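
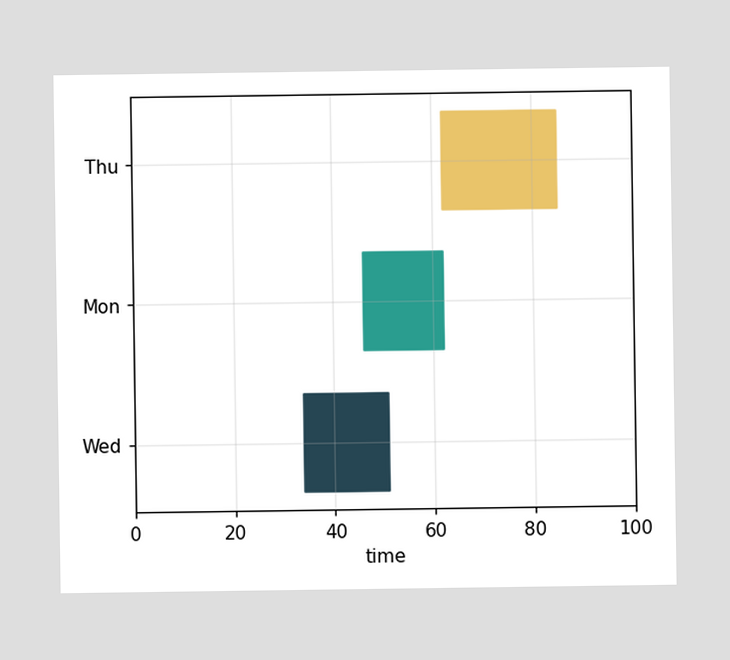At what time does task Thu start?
62

The Thu bar begins at t=62.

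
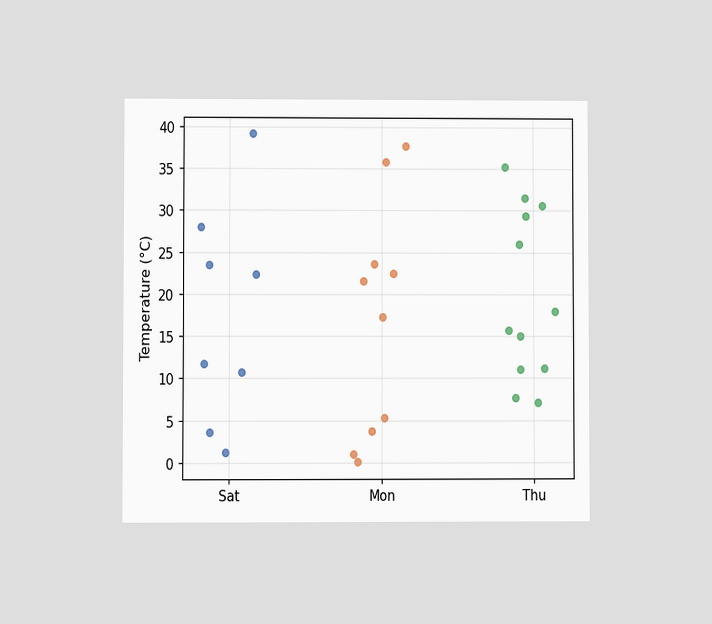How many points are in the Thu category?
The chart is viewed at a slight angle. Counting the markers in the Thu column gives 12.

12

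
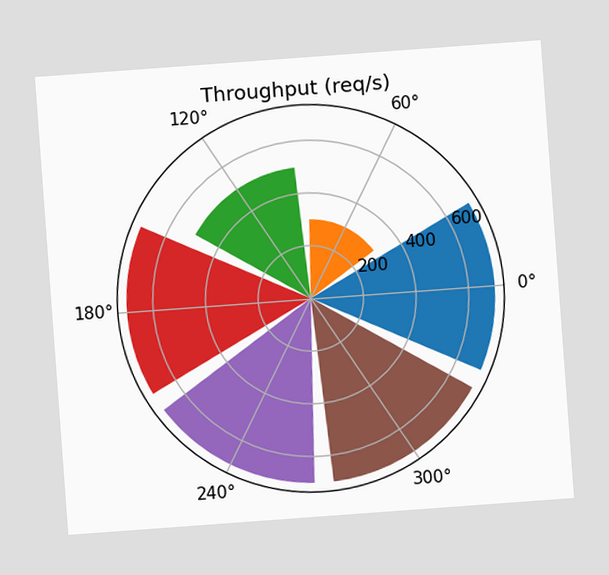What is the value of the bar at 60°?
300req/s

The chart is tilted about 4° counter-clockwise. The bar at 60° reaches 300req/s on the radial axis.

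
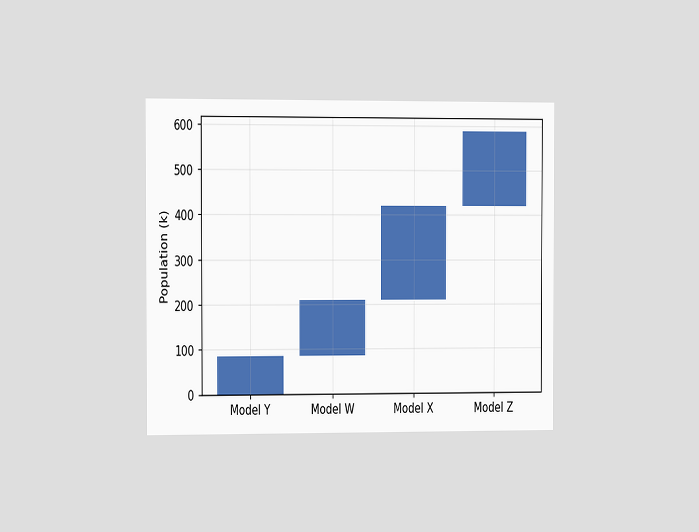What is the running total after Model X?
The chart is viewed at a slight angle. After Model X the running total reaches 420k.

420k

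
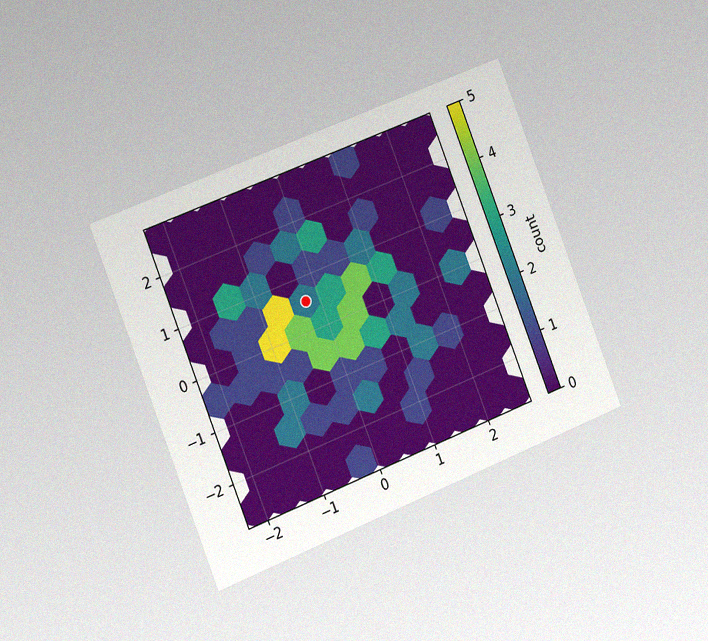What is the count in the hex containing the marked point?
The chart is tilted about 22° counter-clockwise and viewed slightly from the left, with some photo noise. The marked hex reads 2 on the colorbar.

2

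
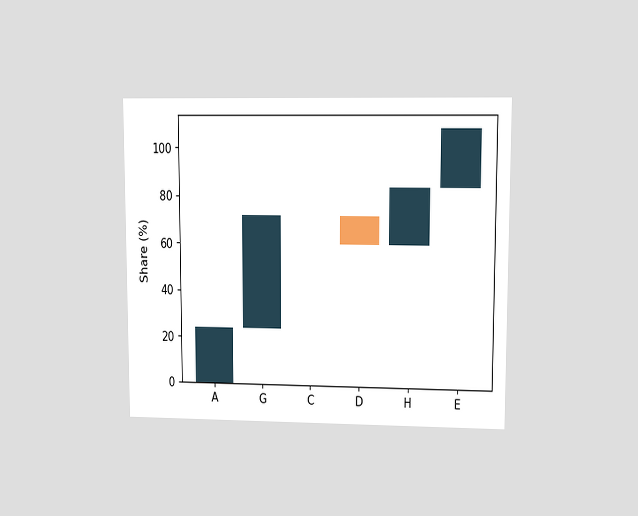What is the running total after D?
The chart is viewed at a slight angle. After D the running total reaches 60%.

60%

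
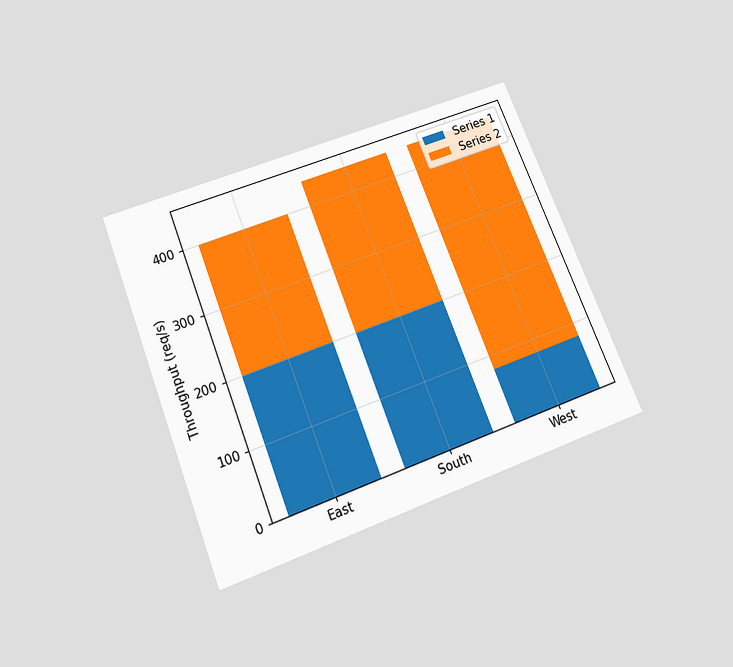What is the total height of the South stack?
The chart is tilted about 22° counter-clockwise and viewed slightly from below. The South stack's top reaches 440req/s on the y-axis.

440req/s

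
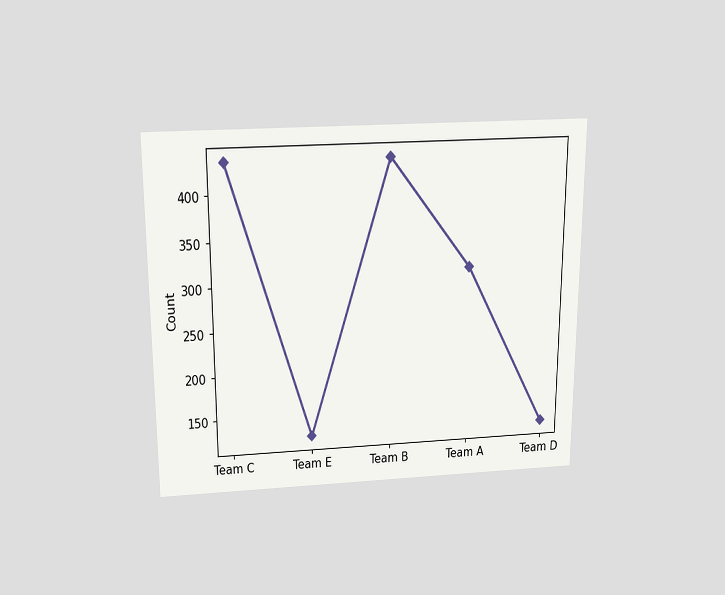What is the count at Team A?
310

The chart is viewed slightly from above. At Team A, the line is at 310.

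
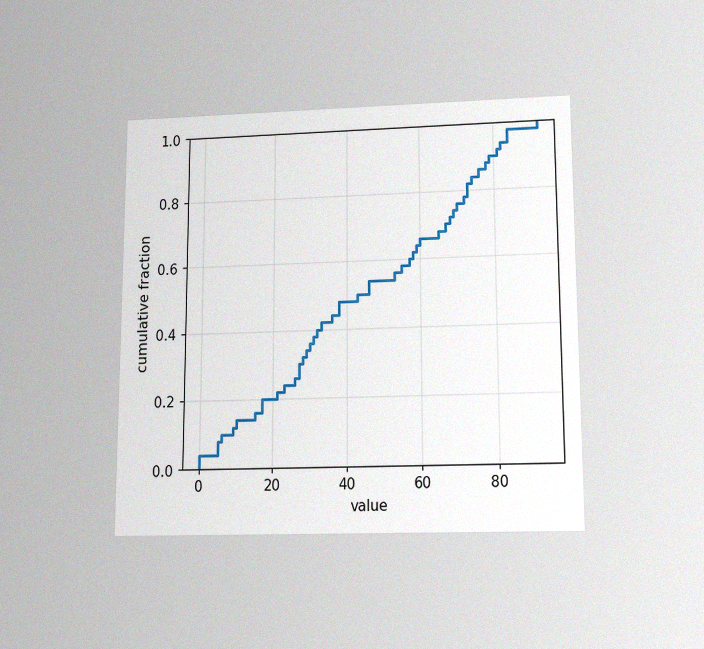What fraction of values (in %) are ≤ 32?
The chart is viewed slightly from below, with some photo noise. At x=32 the ECDF step is at 40%.

40%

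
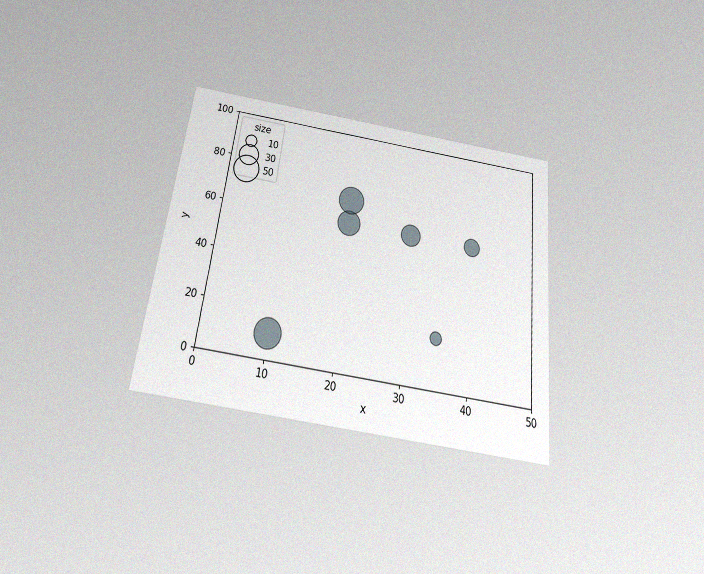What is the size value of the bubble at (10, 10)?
50

The chart is tilted about 7° clockwise and viewed slightly from below, with some photo noise. Matching the bubble at (10, 10) against the size legend gives 50.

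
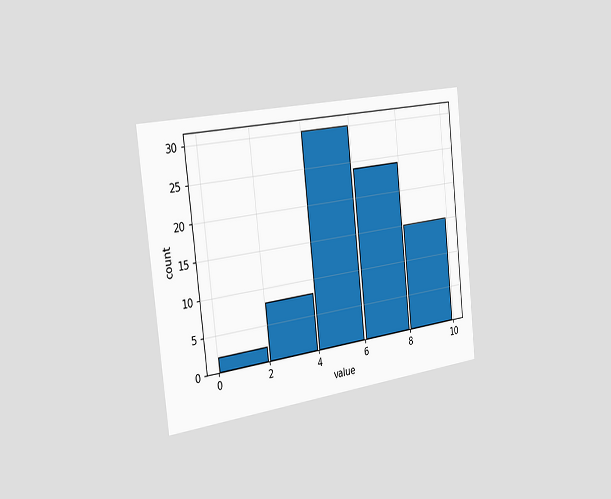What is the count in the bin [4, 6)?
The chart is tilted about 6° counter-clockwise and viewed slightly from the left. The [4, 6) bin has height 30.

30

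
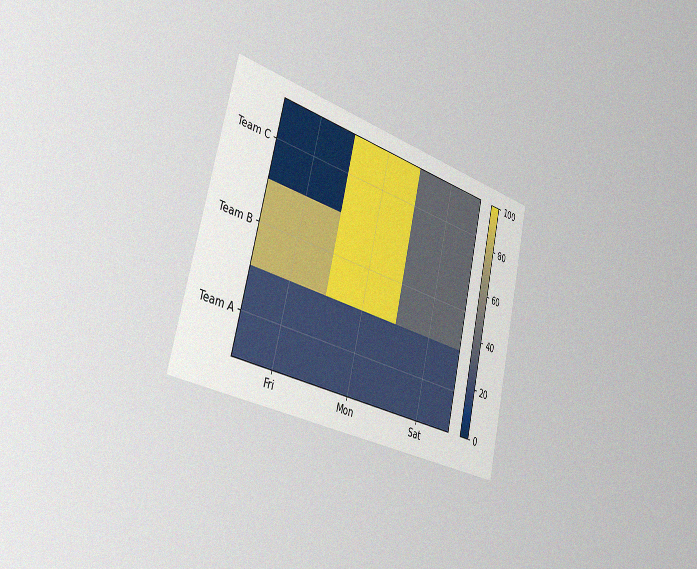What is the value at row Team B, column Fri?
The chart is tilted about 13° clockwise and viewed slightly from the left, with some photo noise. Matching cell (Team B, Fri) against the colorbar gives 80.

80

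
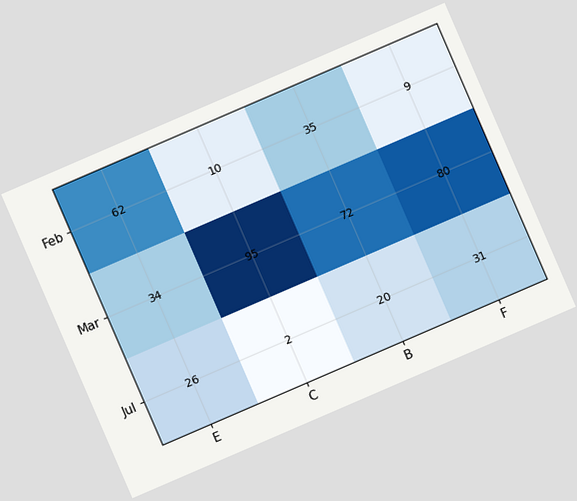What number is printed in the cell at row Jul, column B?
The chart is tilted about 23° counter-clockwise. The (Jul, B) cell reads 20.

20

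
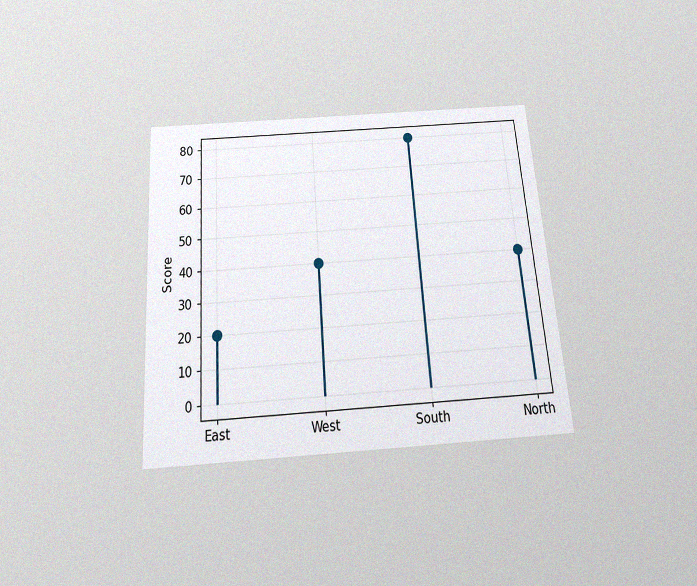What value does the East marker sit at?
20

The chart is tilted about 4° counter-clockwise and viewed slightly from below, with some photo noise. The East marker sits at 20.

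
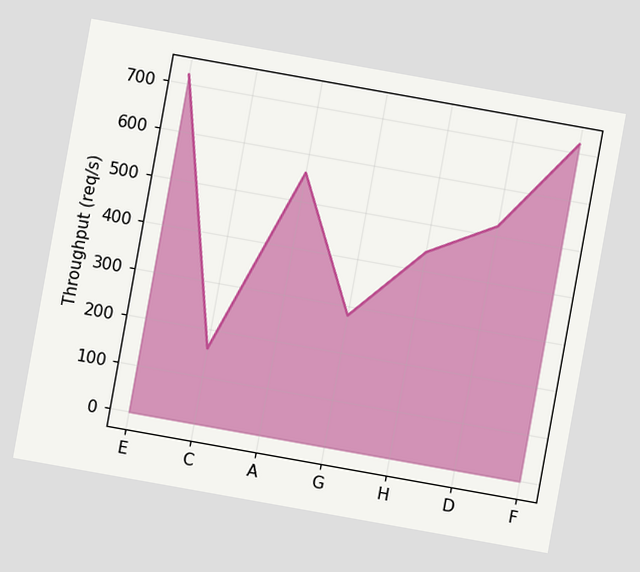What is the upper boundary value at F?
720req/s

The chart is tilted about 10° clockwise. At F the upper boundary is at 720req/s.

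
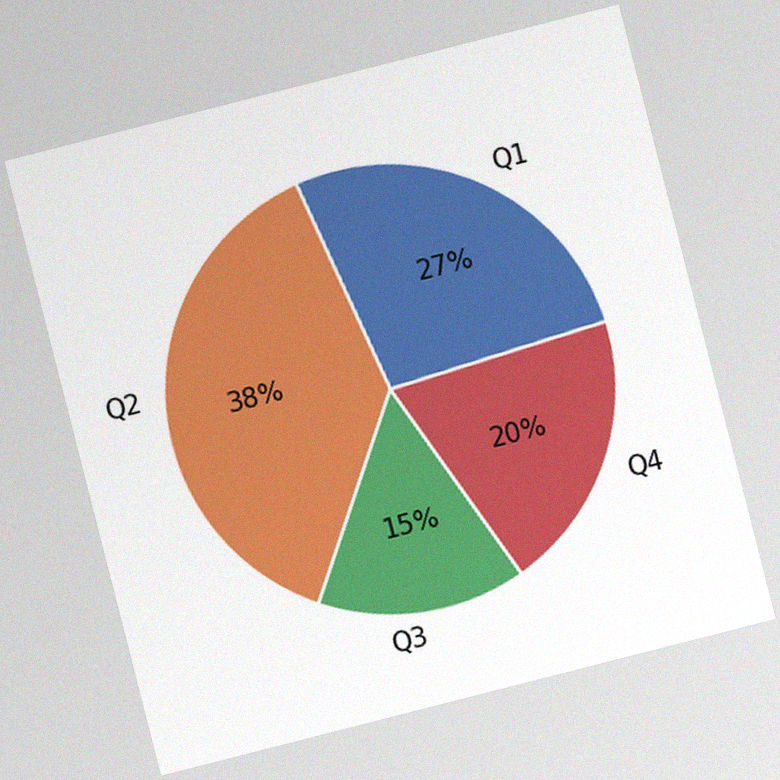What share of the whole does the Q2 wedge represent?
The chart is tilted about 14° counter-clockwise, with some photo noise. The Q2 slice takes up 38% of the pie.

38%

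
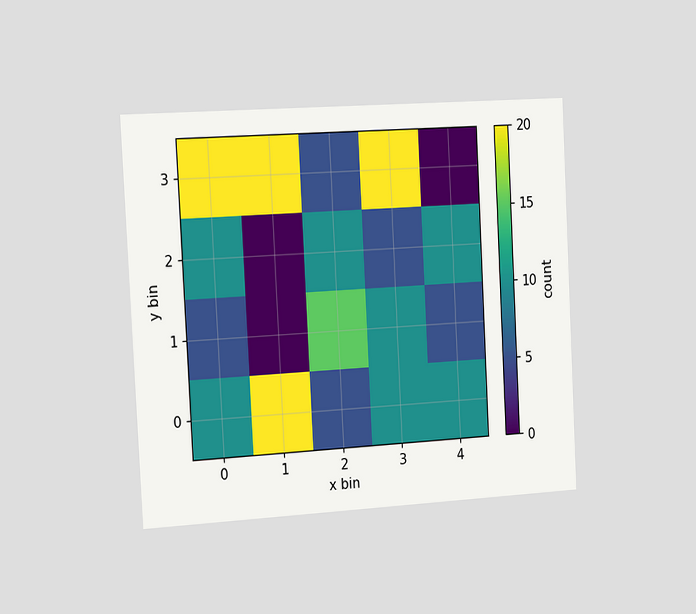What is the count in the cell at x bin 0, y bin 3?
20

The chart is tilted about 3° counter-clockwise and viewed slightly from the left. Matching the cell (0, 3) against the colorbar gives 20.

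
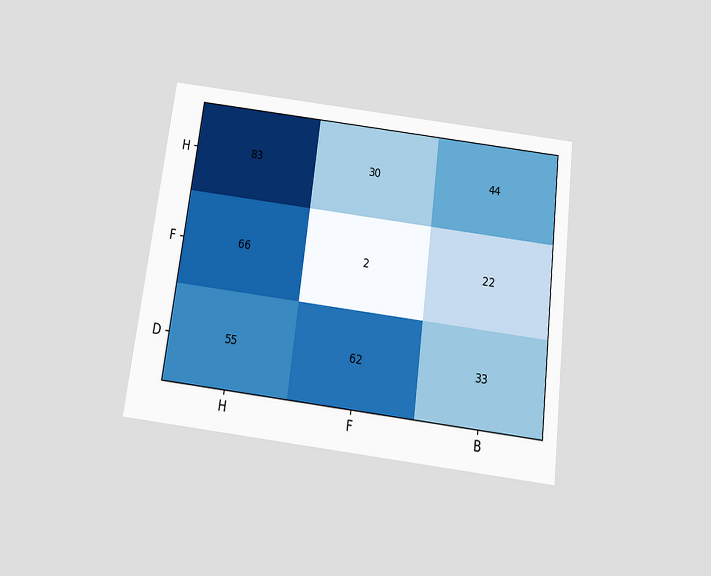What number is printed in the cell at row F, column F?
2

The chart is tilted about 7° clockwise and viewed slightly from below. The (F, F) cell reads 2.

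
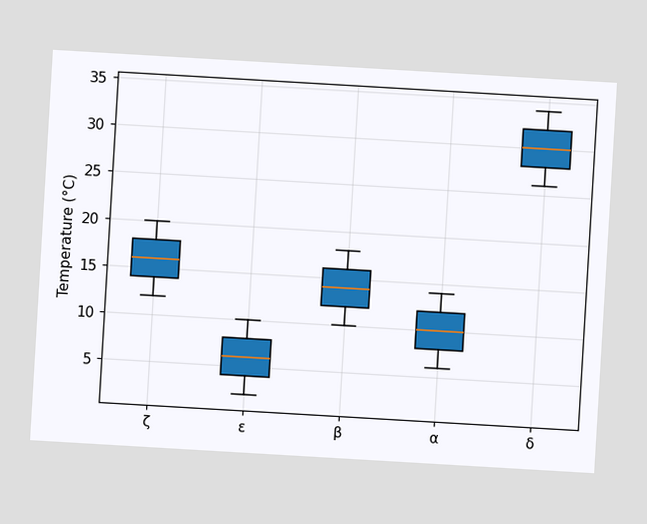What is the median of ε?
The chart is tilted about 3° clockwise. The median line in the ε box sits at 6°C.

6°C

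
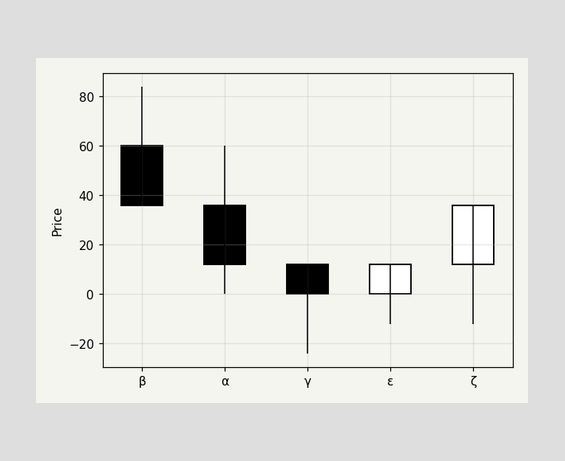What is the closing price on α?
12

The α candle closes at 12.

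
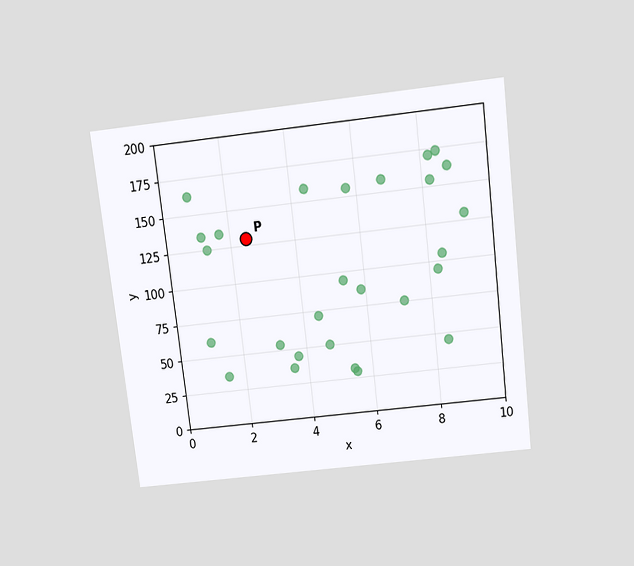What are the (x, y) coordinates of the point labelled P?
The chart is tilted about 7° counter-clockwise and viewed slightly from above. Following the gridlines from P to each axis, P sits at (2.5, 130).

(2.5, 130)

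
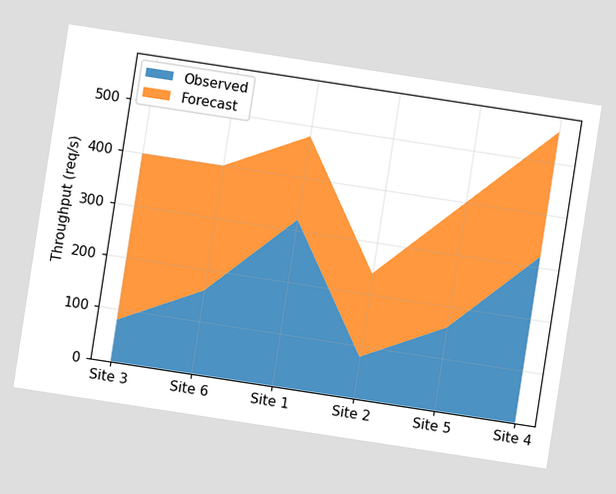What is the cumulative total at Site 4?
560req/s

The chart is tilted about 9° clockwise. The stacked total at Site 4 reaches 560req/s.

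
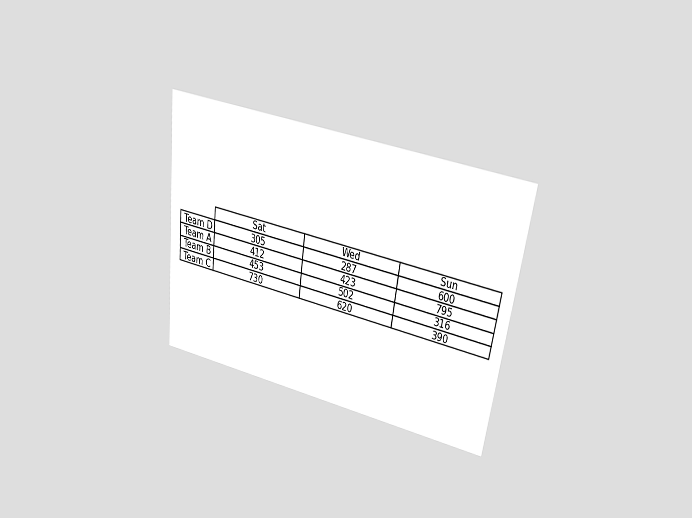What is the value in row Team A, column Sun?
The chart is tilted about 8° clockwise and viewed at a slight angle. The (Team A, Sun) cell reads 795.

795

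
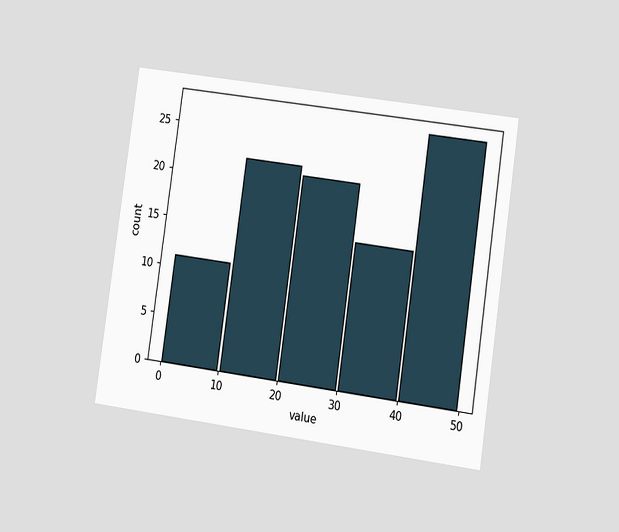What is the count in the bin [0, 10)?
The chart is tilted about 8° clockwise and viewed slightly from the right. The [0, 10) bin has height 11.

11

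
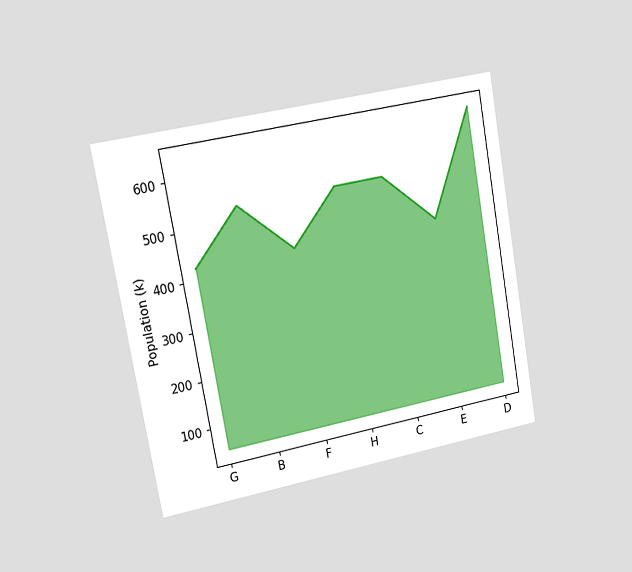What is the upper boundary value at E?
424k

The chart is tilted about 10° counter-clockwise and viewed slightly from the left. At E the upper boundary is at 424k.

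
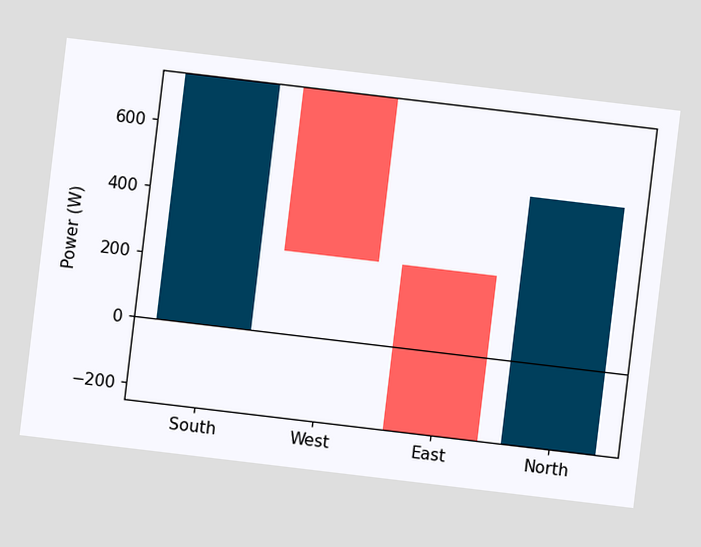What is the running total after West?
The chart is tilted about 7° clockwise. After West the running total reaches 250W.

250W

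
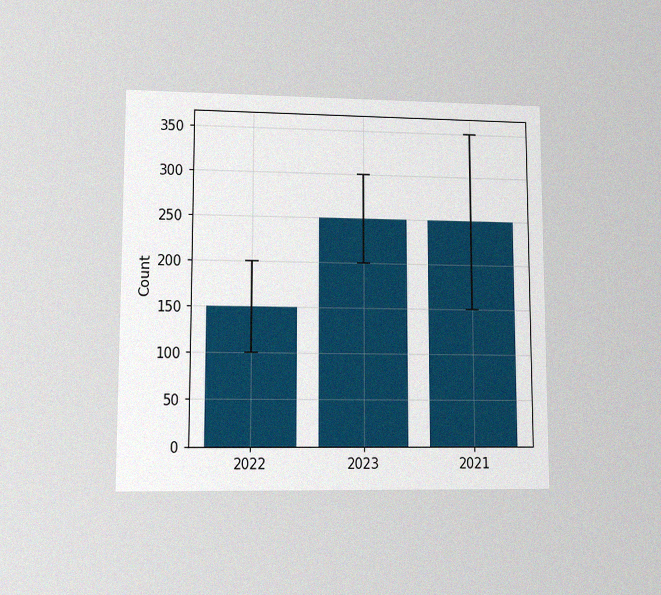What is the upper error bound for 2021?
350

The chart is viewed at a slight angle, with some photo noise. The 2021 bar's upper whisker reaches 350.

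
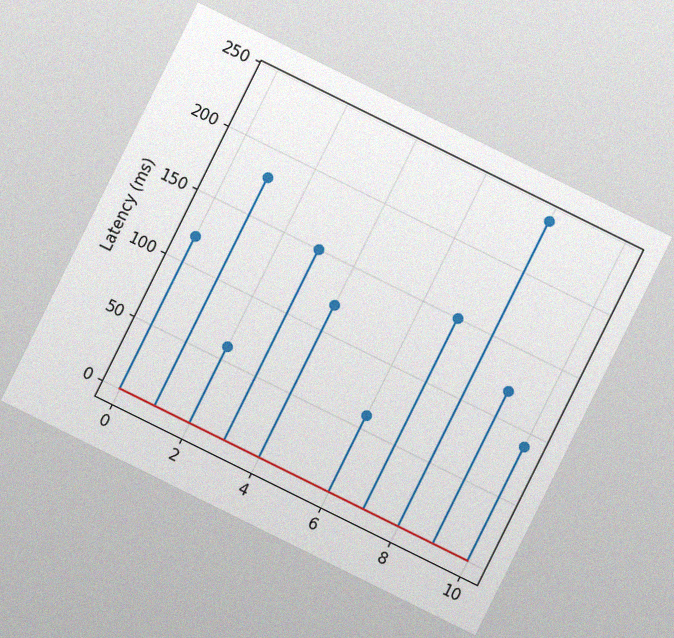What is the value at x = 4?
120ms

The chart is tilted about 26° clockwise, with some photo noise. The stem at x=4 reaches 120ms.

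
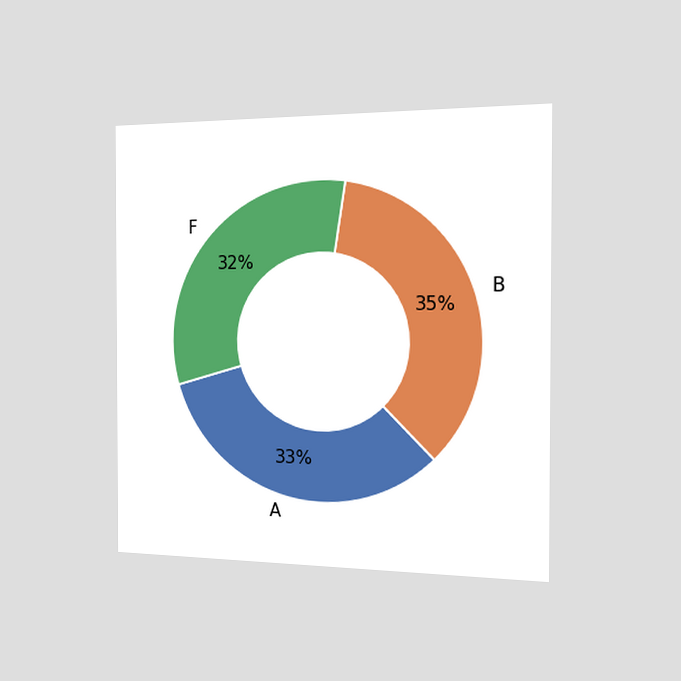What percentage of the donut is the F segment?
The chart is viewed slightly from the right. The F segment takes up 32% of the ring.

32%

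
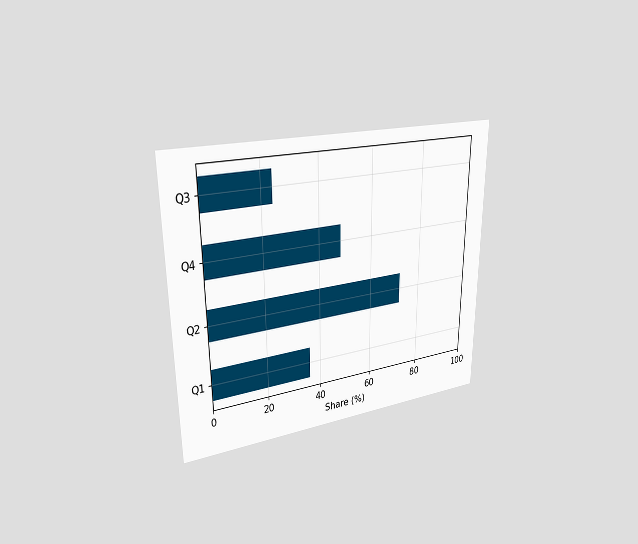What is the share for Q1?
36%

The chart is viewed slightly from the left. Reading along the chart's x-axis, the Q1 bar reaches 36%.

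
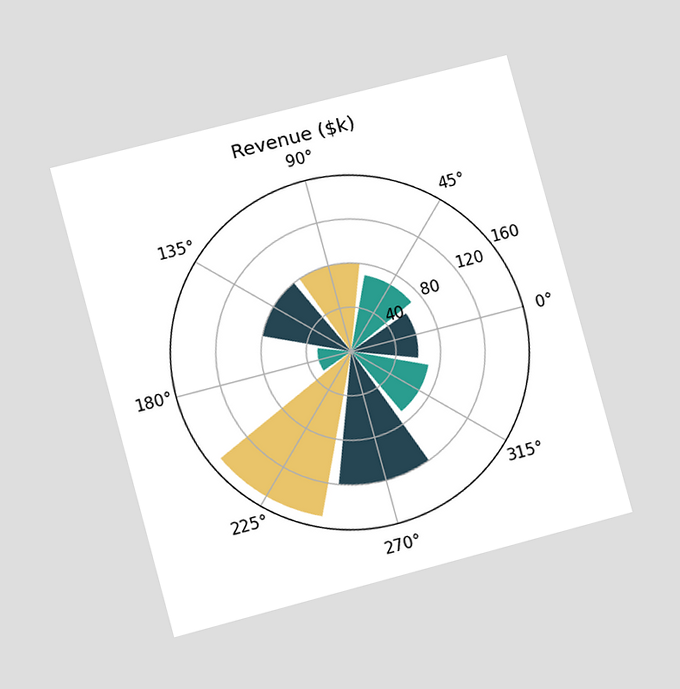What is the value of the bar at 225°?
$150k

The chart is tilted about 15° counter-clockwise and viewed at a slight angle. The bar at 225° reaches $150k on the radial axis.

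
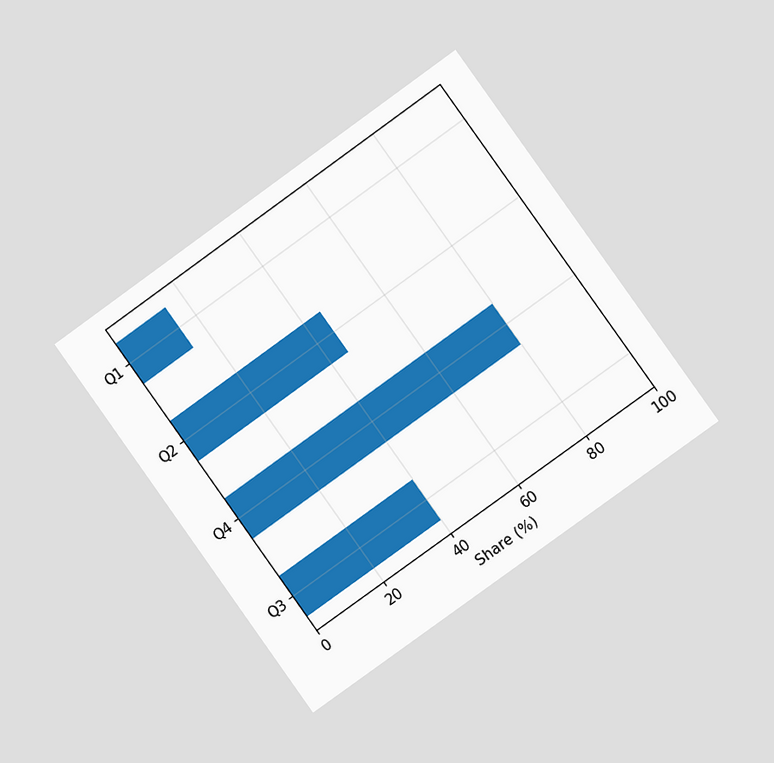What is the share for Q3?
40%

The chart is tilted about 36° counter-clockwise and viewed at a slight angle. Reading along the chart's x-axis, the Q3 bar reaches 40%.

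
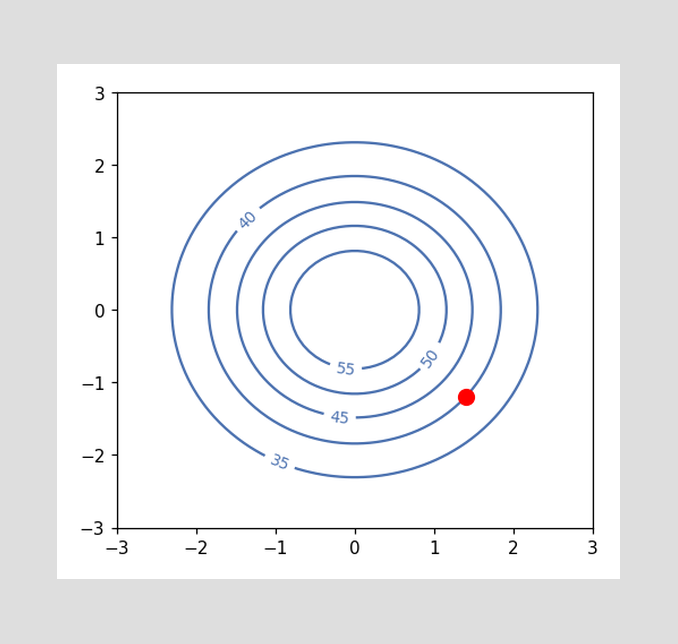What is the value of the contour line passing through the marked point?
40

The marked point sits on the contour labelled 40.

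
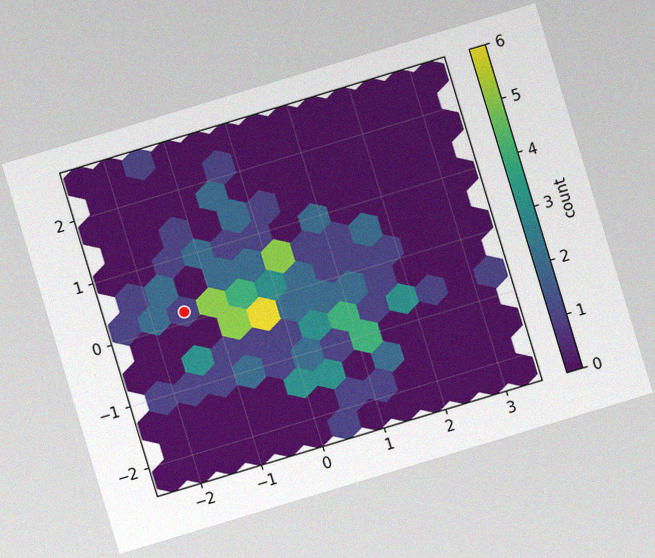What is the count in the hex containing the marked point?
1

The chart is tilted about 17° counter-clockwise, with some photo noise. The marked hex reads 1 on the colorbar.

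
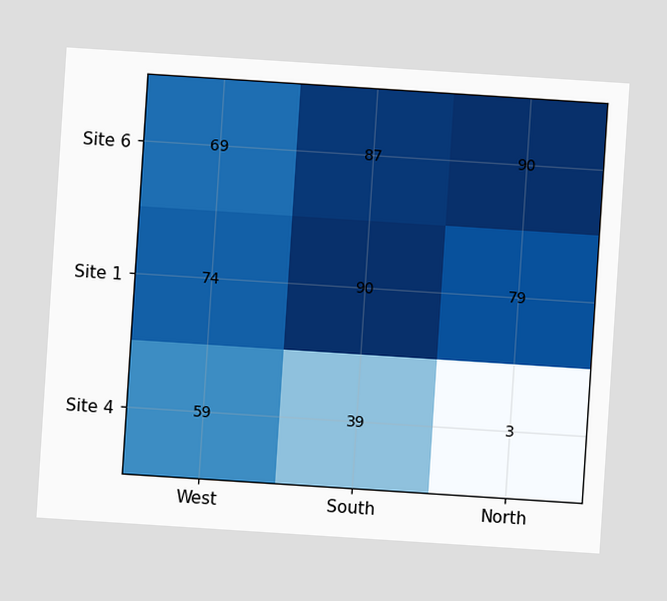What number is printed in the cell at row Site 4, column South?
39

The chart is tilted about 4° clockwise. The (Site 4, South) cell reads 39.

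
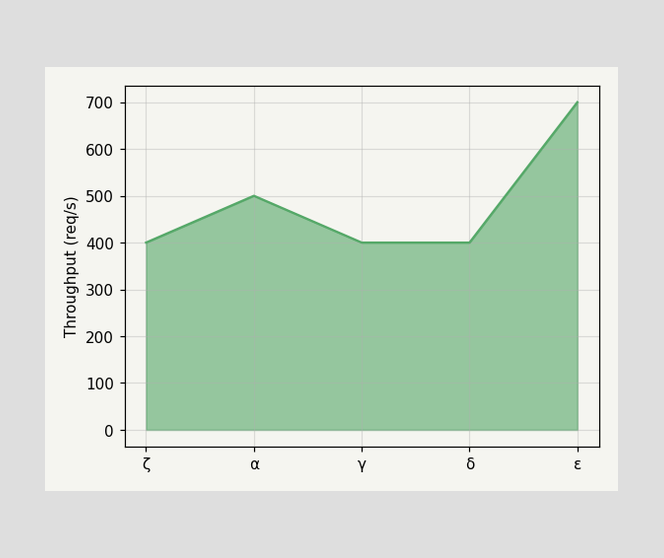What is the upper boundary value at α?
500req/s

At α the upper boundary is at 500req/s.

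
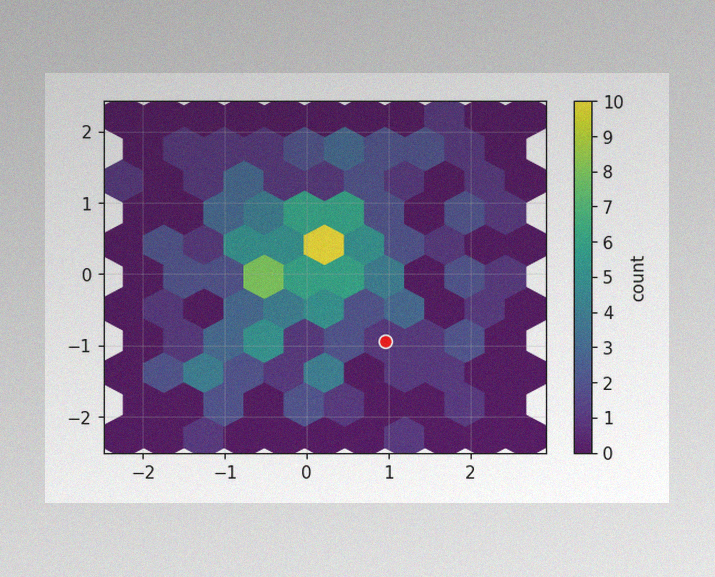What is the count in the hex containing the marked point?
The image has some photo noise and uneven lighting. The marked hex reads 1 on the colorbar.

1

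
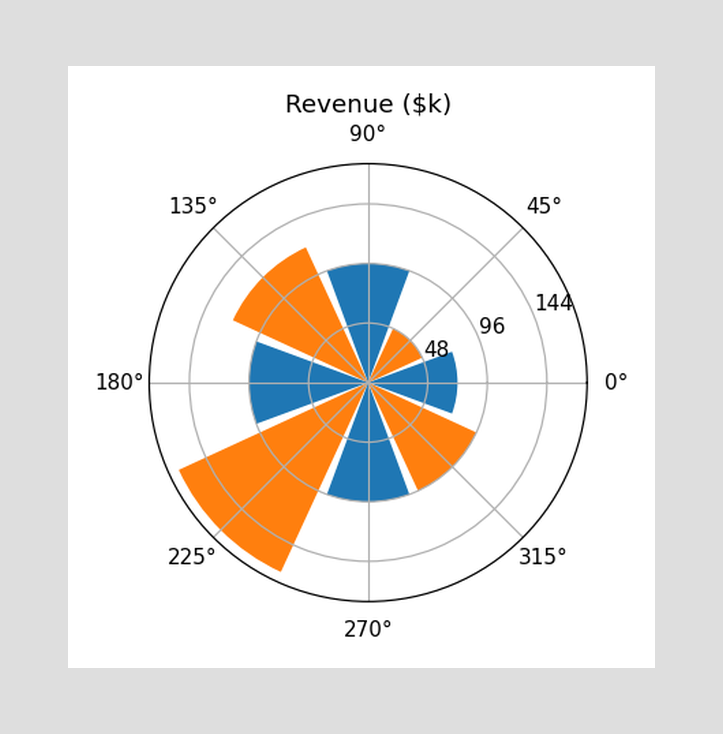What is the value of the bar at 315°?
$96k

The bar at 315° reaches $96k on the radial axis.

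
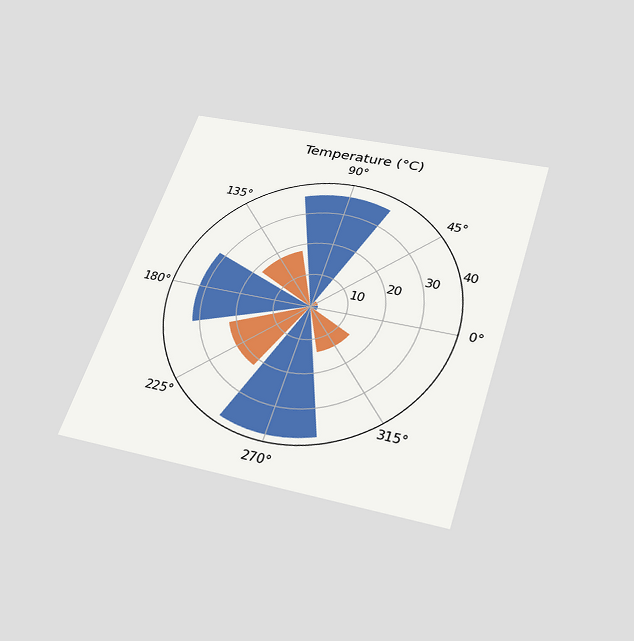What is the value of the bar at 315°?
The chart is tilted about 18° clockwise and viewed slightly from below. The bar at 315° reaches 14°C on the radial axis.

14°C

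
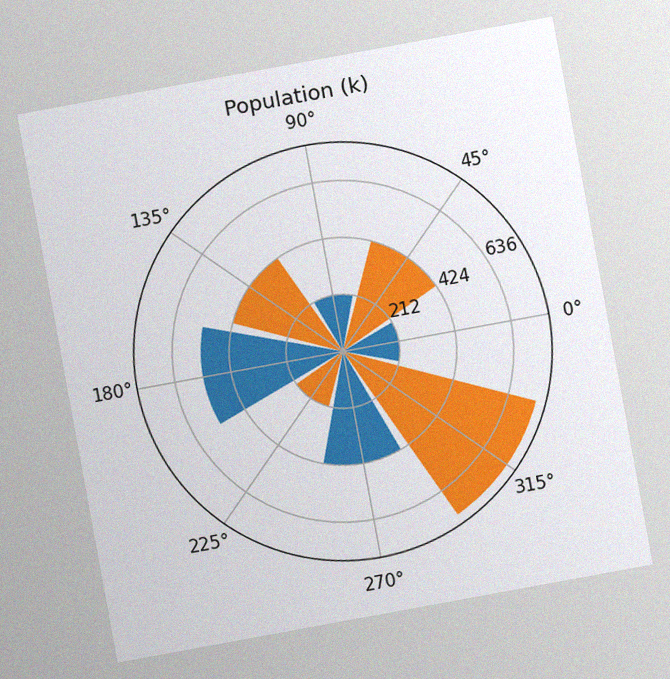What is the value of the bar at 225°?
212k

The chart is tilted about 10° counter-clockwise, with some photo noise. The bar at 225° reaches 212k on the radial axis.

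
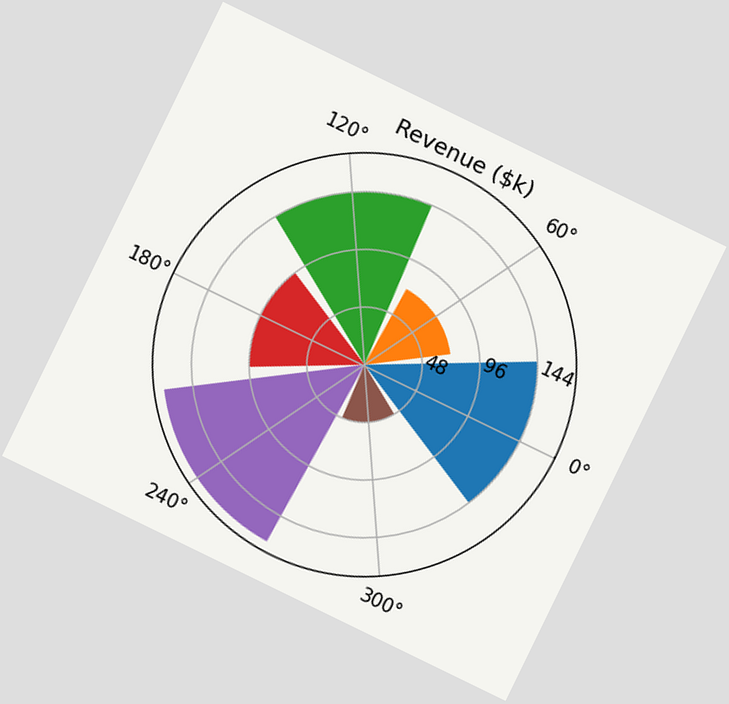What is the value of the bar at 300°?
The chart is tilted about 26° clockwise. The bar at 300° reaches $48k on the radial axis.

$48k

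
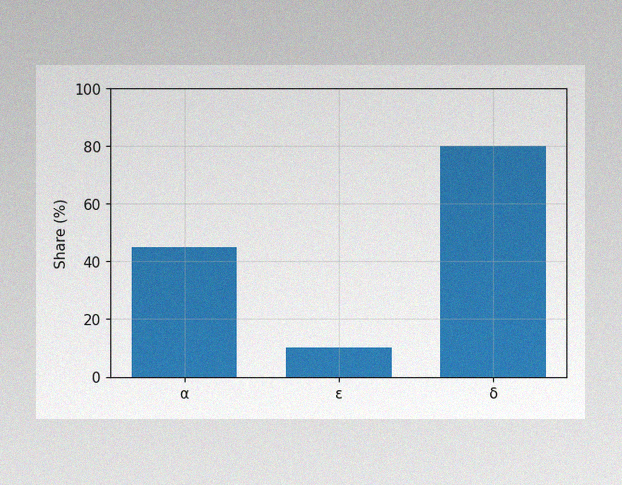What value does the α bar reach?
The image has some photo noise and uneven lighting. Reading along the chart's y-axis, the α bar reaches 45%.

45%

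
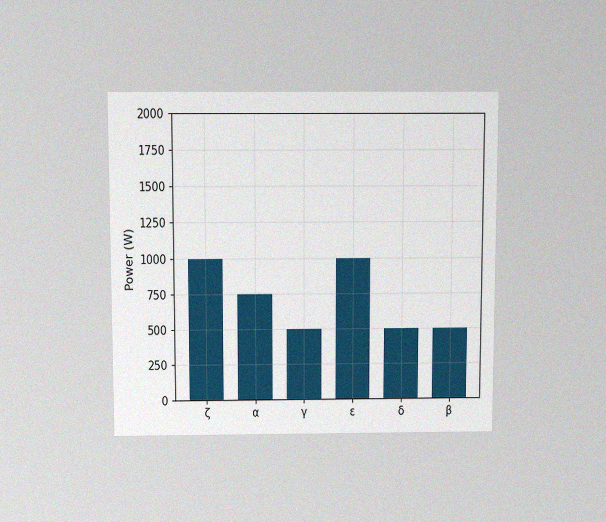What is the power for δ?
The chart is viewed slightly from above, with some photo noise. Reading along the chart's y-axis, the δ bar reaches 500W.

500W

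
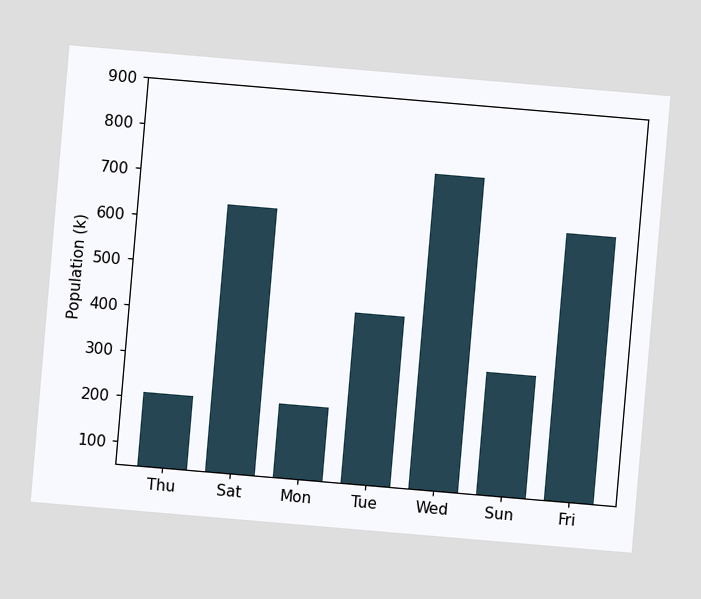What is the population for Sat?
636k

The chart is tilted about 5° clockwise. Reading along the chart's y-axis, the Sat bar reaches 636k.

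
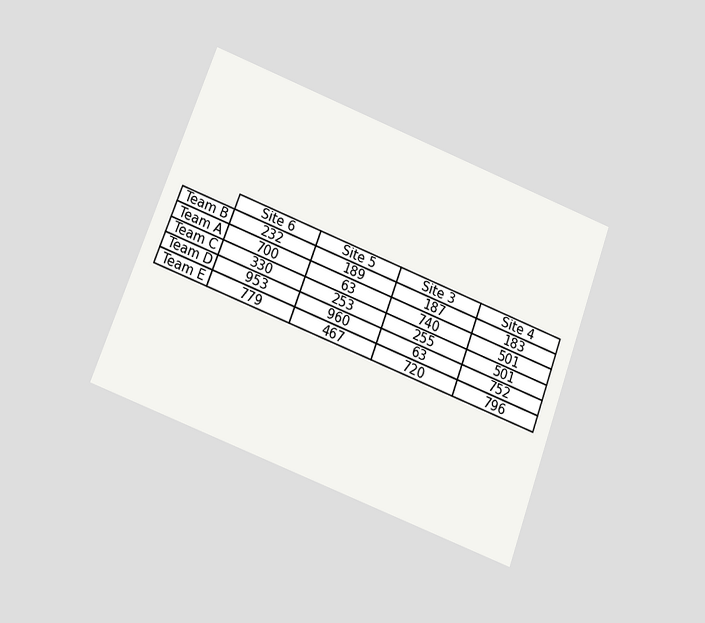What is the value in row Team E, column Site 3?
The chart is tilted about 20° clockwise and viewed slightly from below. The (Team E, Site 3) cell reads 720.

720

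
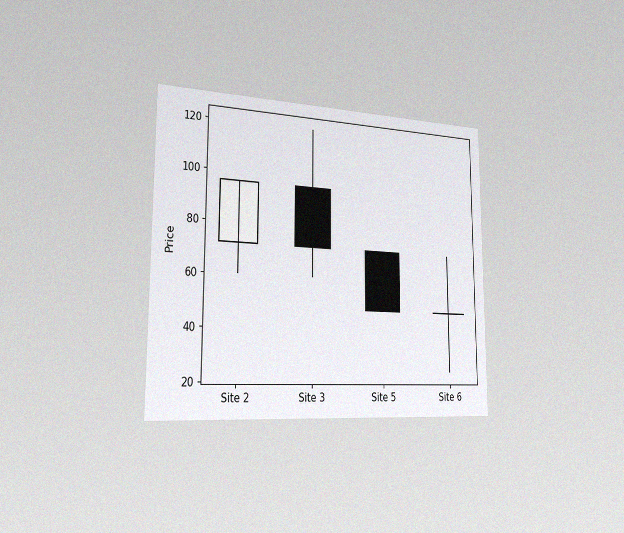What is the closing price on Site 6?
The chart is viewed slightly from the left, with some photo noise. The Site 6 candle closes at 48.

48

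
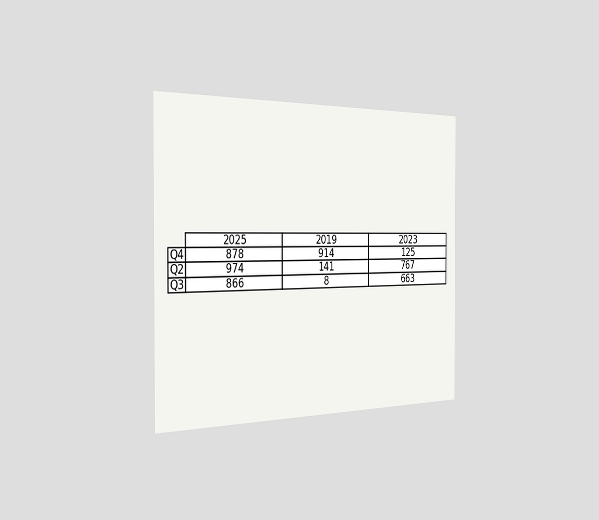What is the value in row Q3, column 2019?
8

The chart is viewed slightly from the left. The (Q3, 2019) cell reads 8.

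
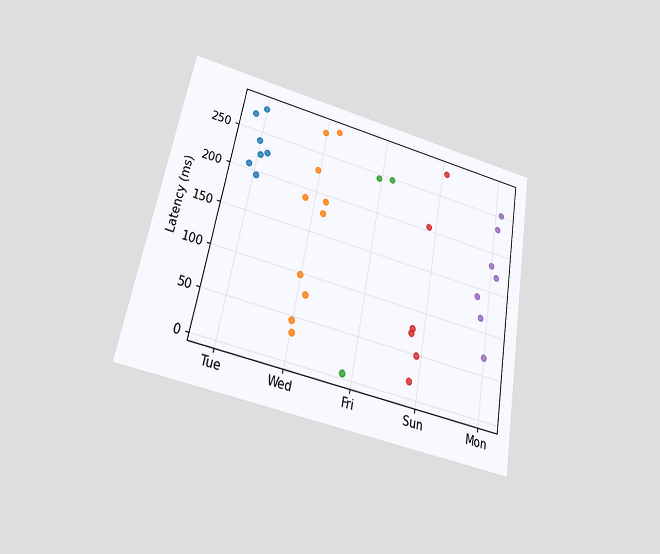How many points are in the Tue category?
7

The chart is tilted about 11° clockwise and viewed slightly from below. Counting the markers in the Tue column gives 7.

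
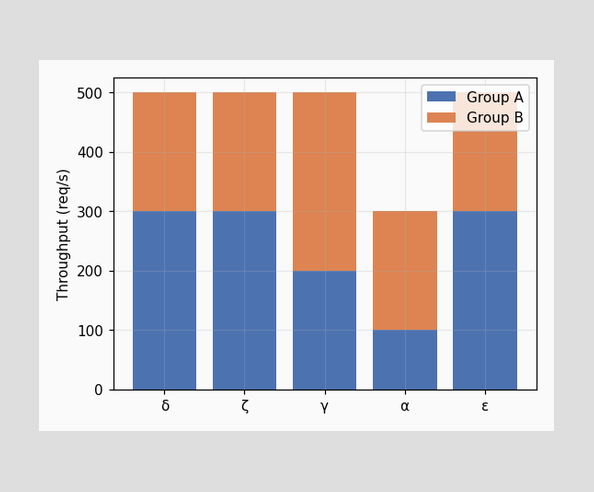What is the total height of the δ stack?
500req/s

The δ stack's top reaches 500req/s on the y-axis.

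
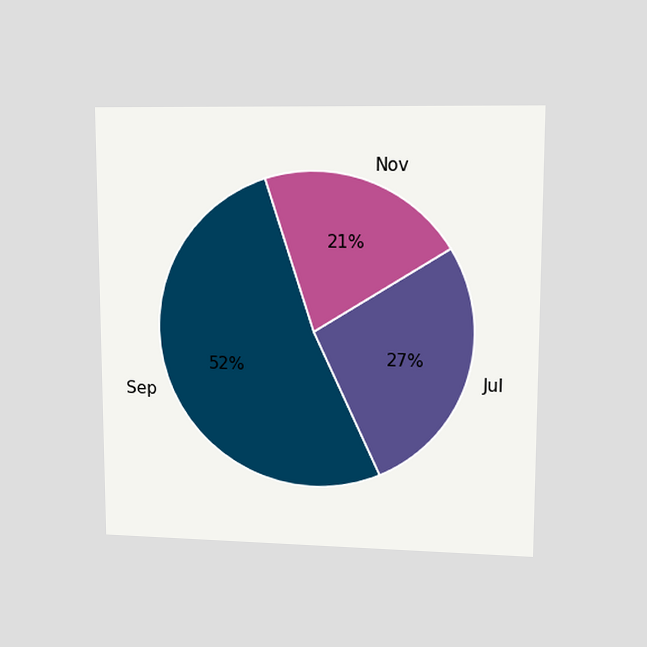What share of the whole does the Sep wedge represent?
52%

The chart is viewed at a slight angle. The Sep slice takes up 52% of the pie.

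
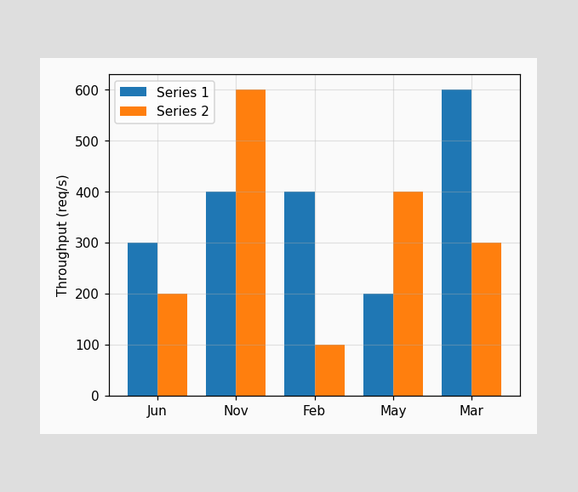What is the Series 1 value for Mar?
The Series 1 bar at Mar reaches 600req/s on the y-axis.

600req/s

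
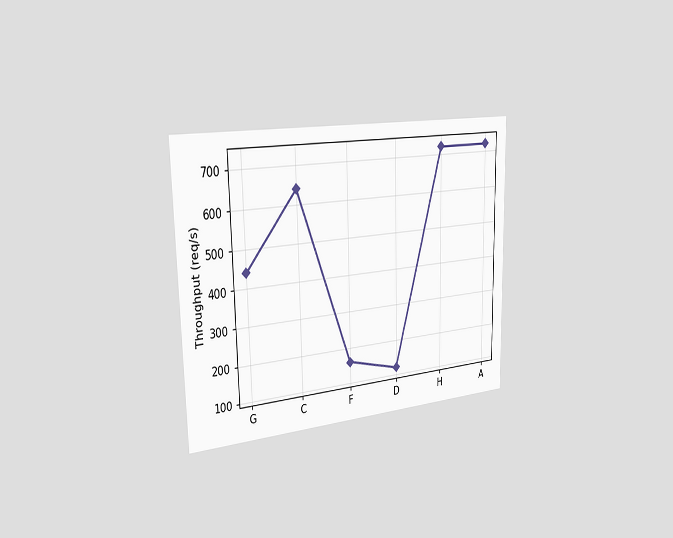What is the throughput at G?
440req/s

The chart is viewed slightly from the left. At G, the line is at 440req/s.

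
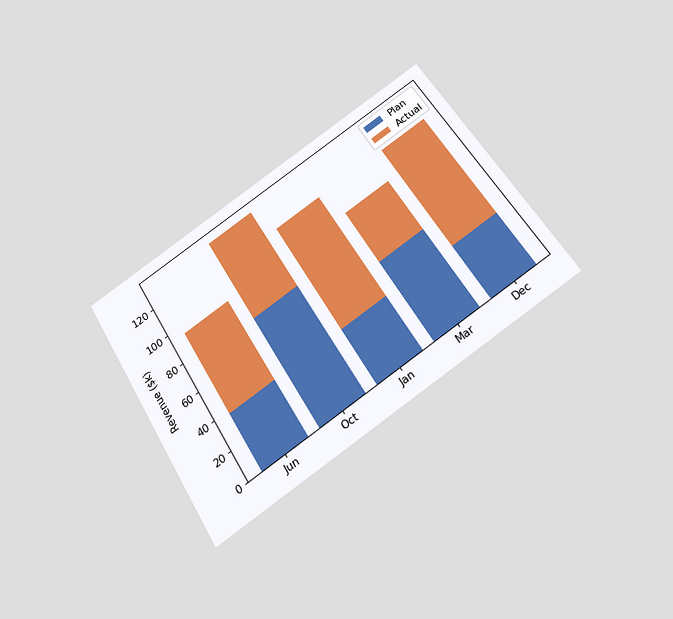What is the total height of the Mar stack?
The chart is tilted about 32° counter-clockwise and viewed slightly from below. The Mar stack's top reaches $95k on the y-axis.

$95k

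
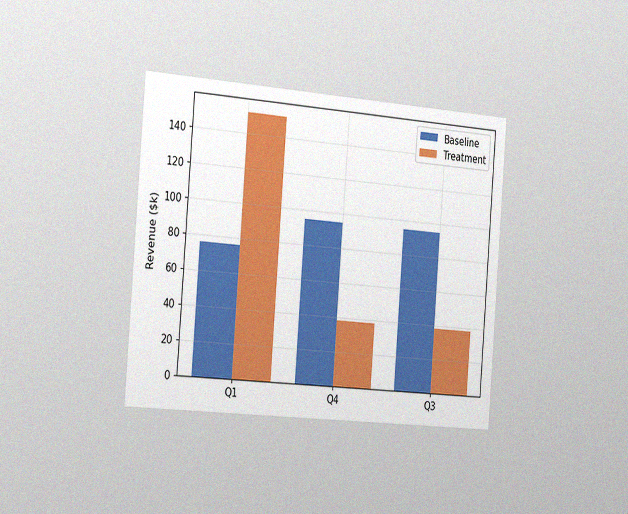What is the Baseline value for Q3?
The chart is tilted about 4° clockwise and viewed slightly from the left, with some photo noise. The Baseline bar at Q3 reaches $95k on the y-axis.

$95k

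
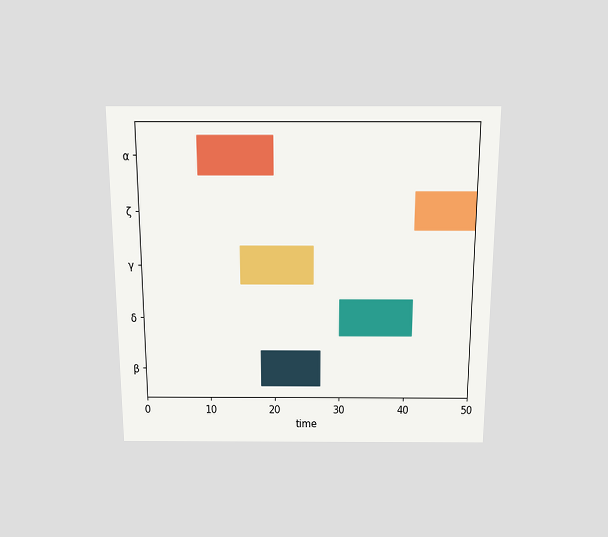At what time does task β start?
The chart is viewed slightly from above. The β bar begins at t=18.

18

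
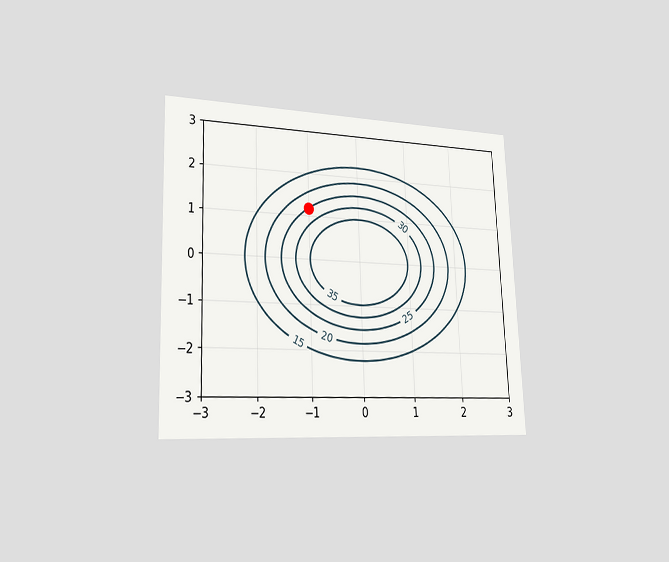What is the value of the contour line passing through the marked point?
The chart is tilted about 2° counter-clockwise and viewed slightly from the left. The marked point sits on the contour labelled 25.

25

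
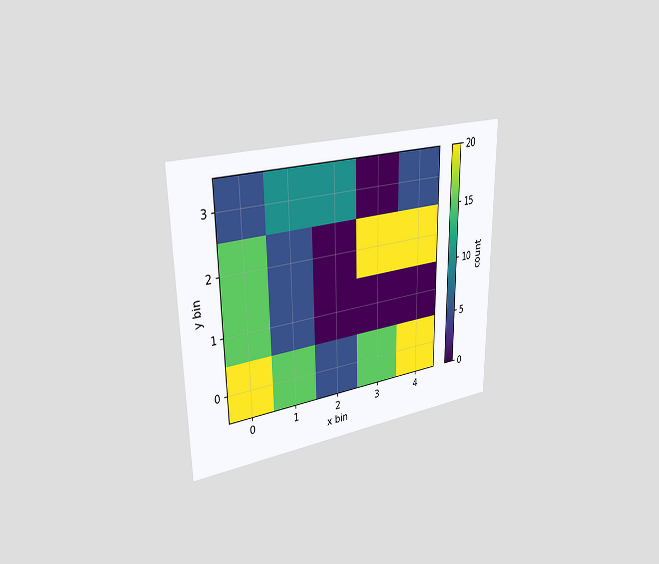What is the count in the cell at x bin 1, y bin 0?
The chart is viewed slightly from the left. Matching the cell (1, 0) against the colorbar gives 15.

15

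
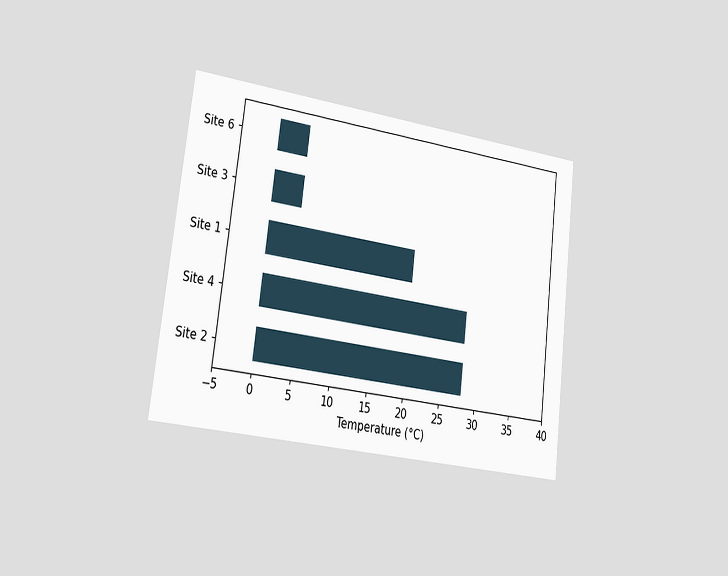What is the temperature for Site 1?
The chart is tilted about 7° clockwise and viewed slightly from the left. Reading along the chart's x-axis, the Site 1 bar reaches 20°C.

20°C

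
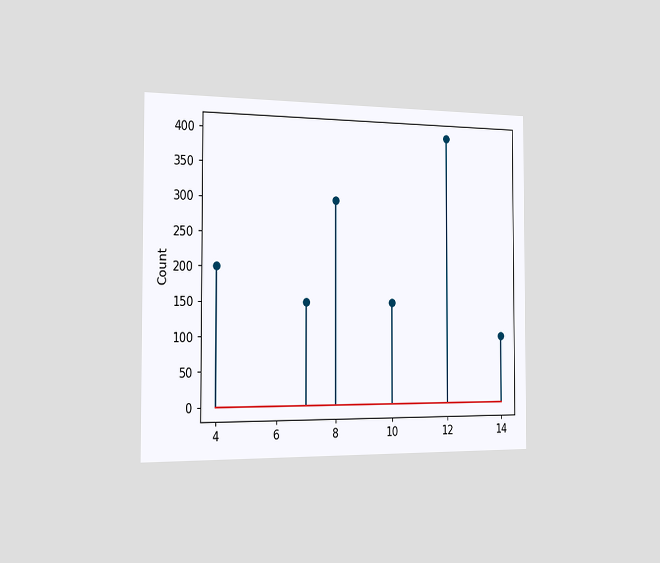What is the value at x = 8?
300

The chart is viewed slightly from the left. The stem at x=8 reaches 300.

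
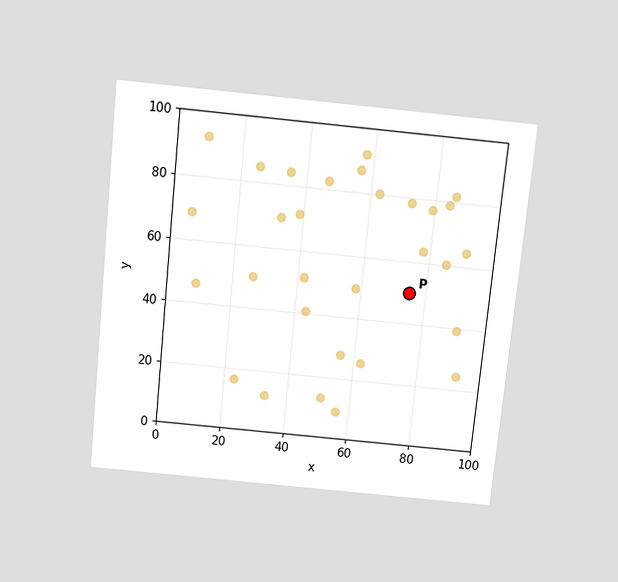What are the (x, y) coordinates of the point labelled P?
The chart is tilted about 6° clockwise and viewed slightly from above. Following the gridlines from P to each axis, P sits at (75, 50).

(75, 50)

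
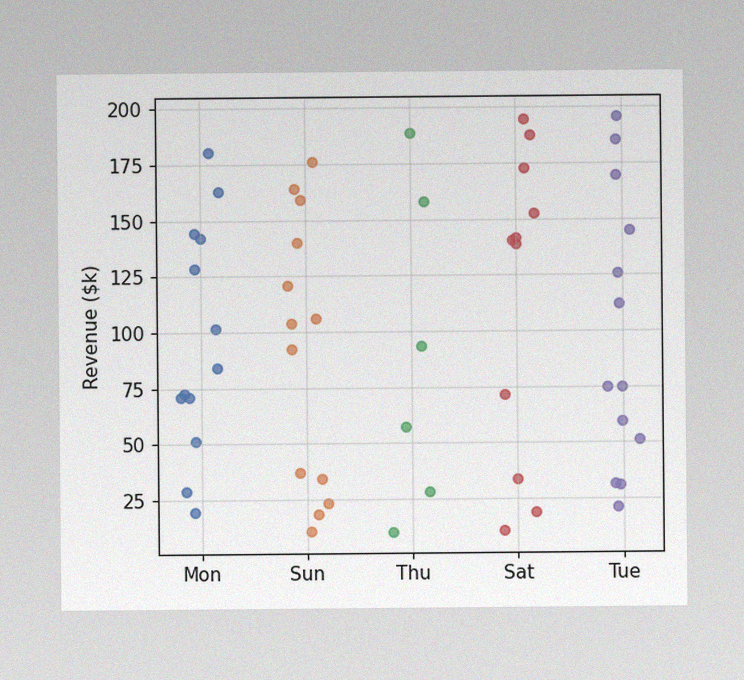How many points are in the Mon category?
The image has some photo noise and uneven lighting. Counting the markers in the Mon column gives 13.

13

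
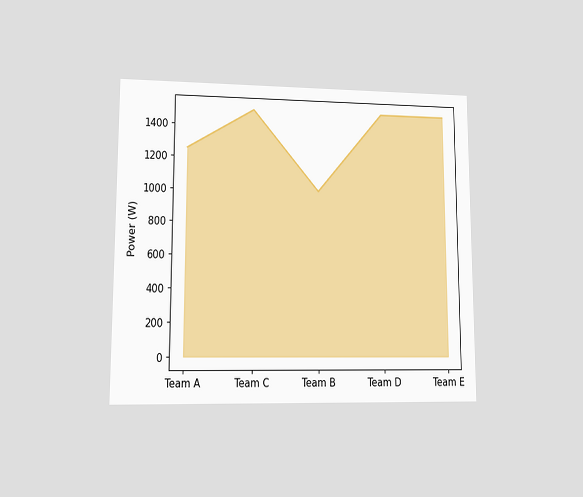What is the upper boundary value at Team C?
1500W

The chart is viewed at a slight angle. At Team C the upper boundary is at 1500W.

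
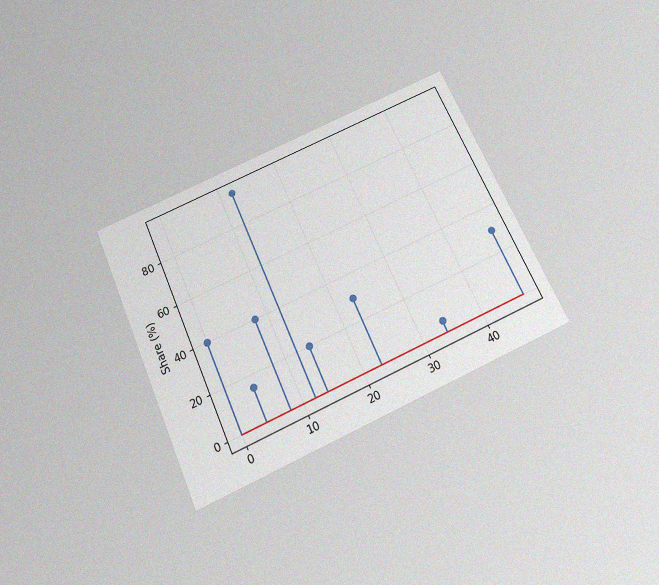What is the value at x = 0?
The chart is tilted about 24° counter-clockwise and viewed slightly from below, with some photo noise. The stem at x=0 reaches 40%.

40%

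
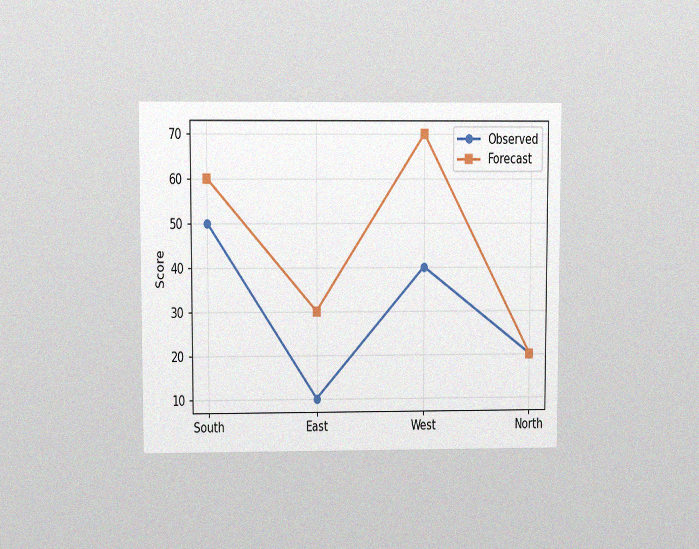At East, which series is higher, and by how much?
The chart is viewed at a slight angle, with some photo noise. At East, Forecast sits above the other line by 20.

Forecast, by 20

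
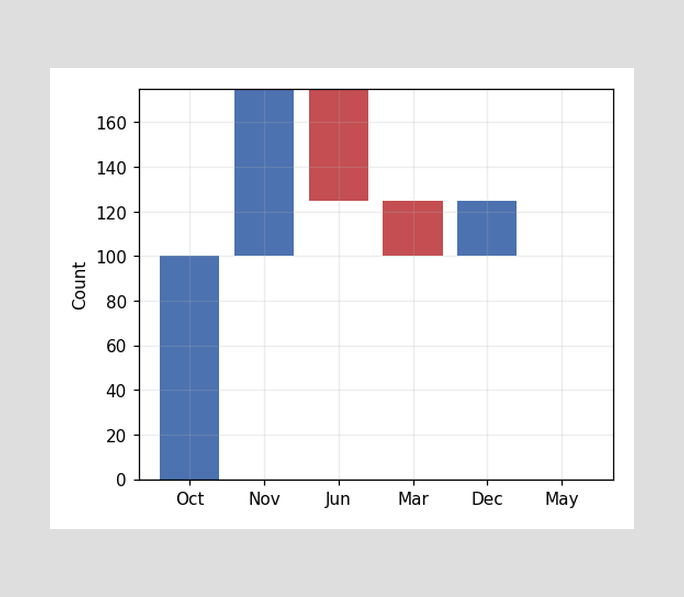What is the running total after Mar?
After Mar the running total reaches 100.

100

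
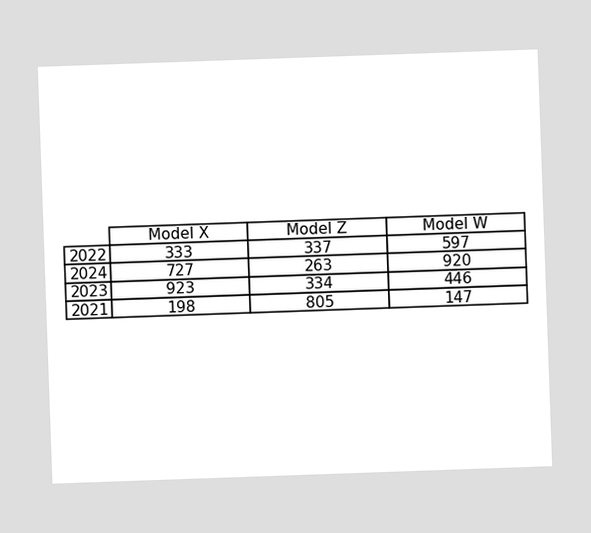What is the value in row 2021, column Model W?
147

The chart is tilted about 2° counter-clockwise. The (2021, Model W) cell reads 147.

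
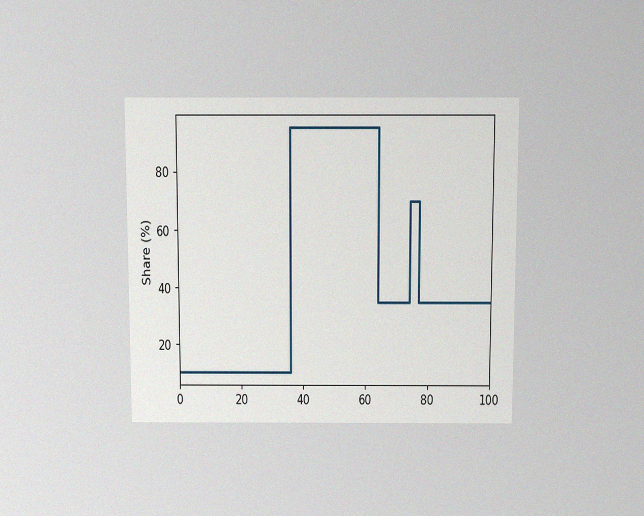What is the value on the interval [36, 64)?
95%

The chart is viewed slightly from above, with some photo noise. On [36, 64) the step sits at 95%.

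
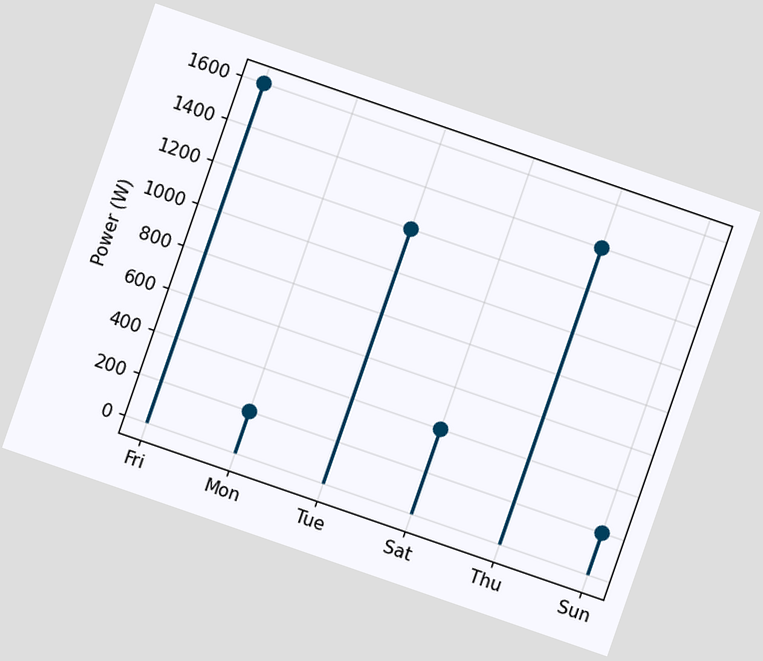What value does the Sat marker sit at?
400W

The chart is tilted about 19° clockwise. The Sat marker sits at 400W.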